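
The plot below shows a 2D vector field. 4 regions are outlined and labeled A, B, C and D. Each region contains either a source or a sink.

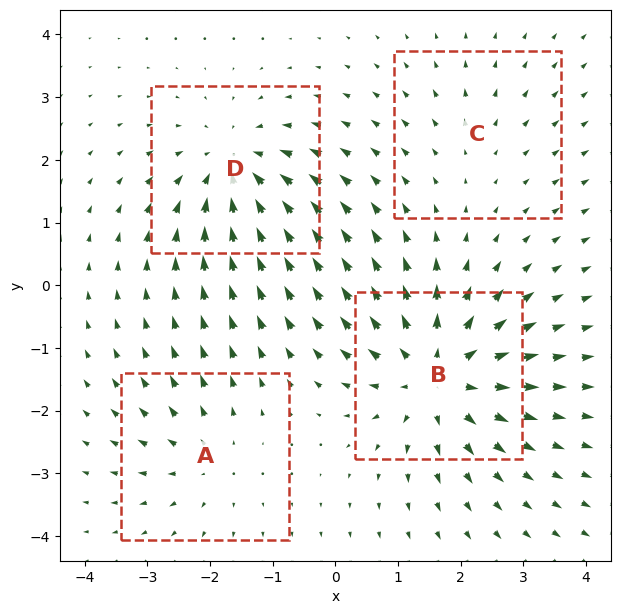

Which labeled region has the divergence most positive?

Divergence at each region's feature centre — A: about +3, B: about +6, C: about +2, D: about -5. Region B is most positive.

B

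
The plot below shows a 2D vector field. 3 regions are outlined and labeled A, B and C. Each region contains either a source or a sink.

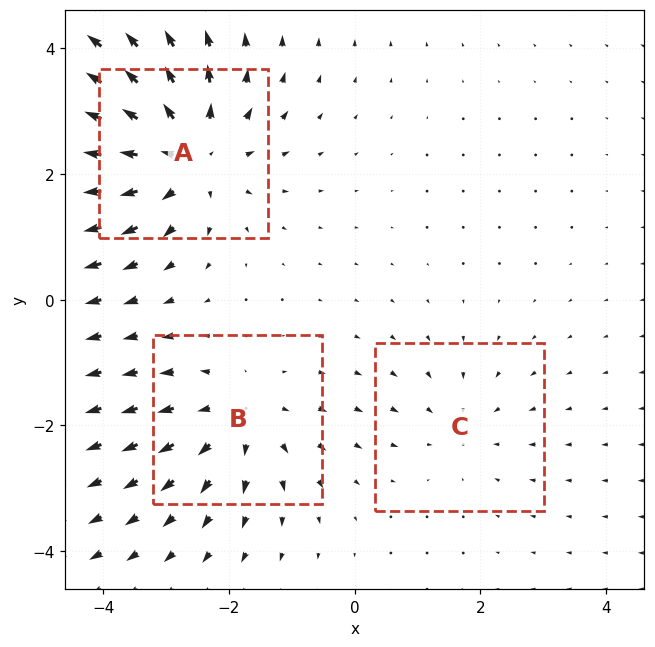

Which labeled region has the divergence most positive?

A

Divergence at each region's feature centre — A: about +5, B: about +3, C: about -2. Region A is most positive.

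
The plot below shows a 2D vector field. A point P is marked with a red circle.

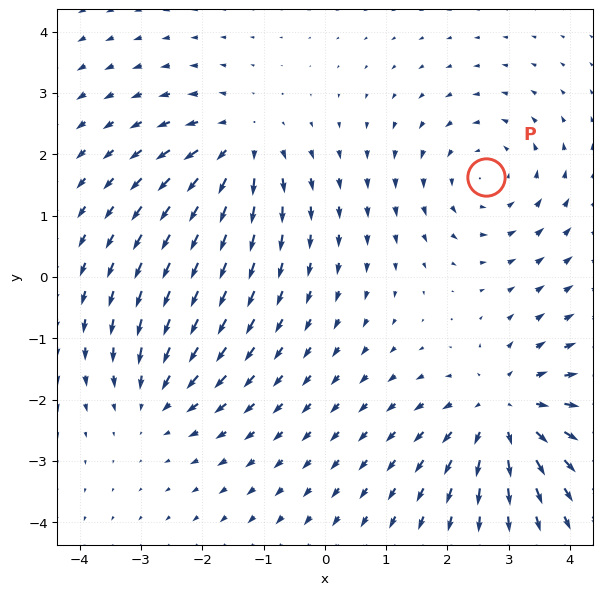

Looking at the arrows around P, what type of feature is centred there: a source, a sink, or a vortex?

At P (2.6, 1.6) the arrows circulate counterclockwise. Divergence ≈0, curl about +3 — near-zero divergence with nonzero curl is a vortex.

vortex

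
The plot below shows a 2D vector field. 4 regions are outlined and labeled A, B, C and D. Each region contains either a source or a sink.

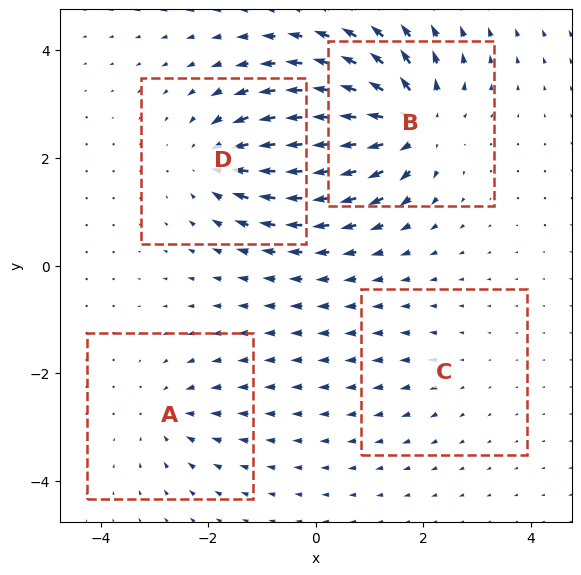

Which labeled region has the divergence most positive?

Divergence at each region's feature centre — A: about -4, B: about +8, C: about +2, D: about -6. Region B is most positive.

B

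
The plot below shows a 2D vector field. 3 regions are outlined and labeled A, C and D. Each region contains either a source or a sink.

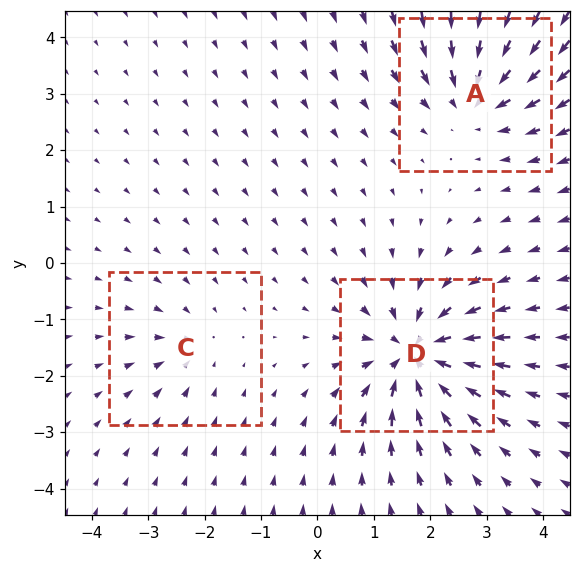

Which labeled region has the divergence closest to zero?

Divergence at each region's feature centre — A: about -4, C: about -2, D: about -6. Region C is closest to zero.

C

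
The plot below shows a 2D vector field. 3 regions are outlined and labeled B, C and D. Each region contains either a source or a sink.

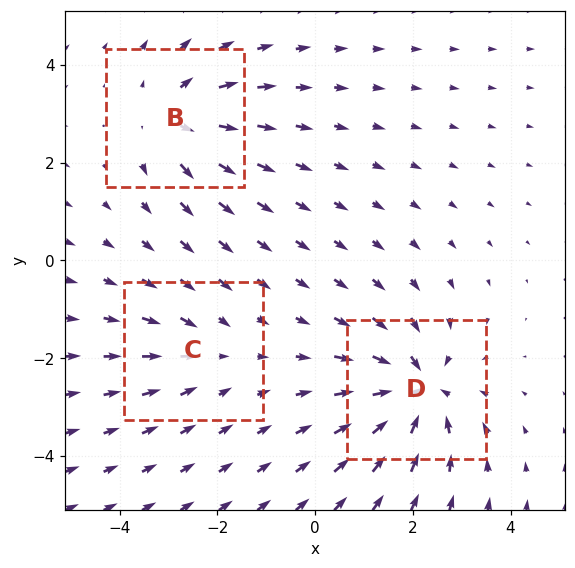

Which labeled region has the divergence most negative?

Divergence at each region's feature centre — B: about +3, C: about -2, D: about -5. Region D is most negative.

D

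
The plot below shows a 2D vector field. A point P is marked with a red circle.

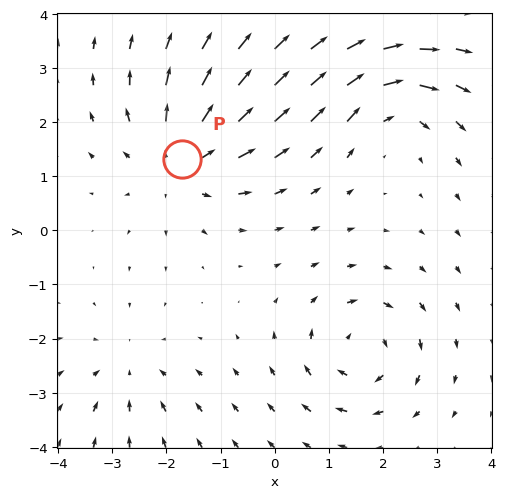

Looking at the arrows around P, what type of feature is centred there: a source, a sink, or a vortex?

source

At P (-1.7, 1.3) the arrows spread outward. Divergence about +4, curl ≈0 — positive divergence with near-zero curl is a source.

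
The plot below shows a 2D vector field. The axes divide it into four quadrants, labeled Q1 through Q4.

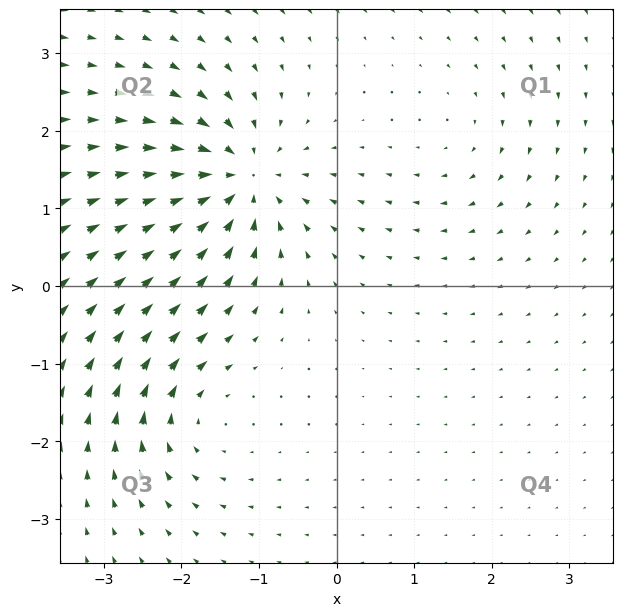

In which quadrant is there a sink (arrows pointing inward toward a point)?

Q2

The sink sits at approximately (-1.2, 1.4), which lies in quadrant Q2. The divergence there is about -7, negative as expected for a sink.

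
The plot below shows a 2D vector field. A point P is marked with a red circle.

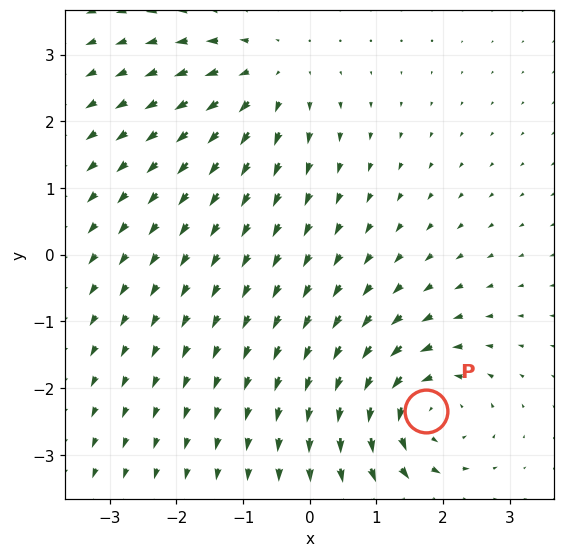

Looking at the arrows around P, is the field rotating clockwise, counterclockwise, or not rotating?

counterclockwise

Near P at (1.7, -2.3) the arrows circulate counterclockwise. The curl (z-component) there is about +4; positive curl means counterclockwise rotation.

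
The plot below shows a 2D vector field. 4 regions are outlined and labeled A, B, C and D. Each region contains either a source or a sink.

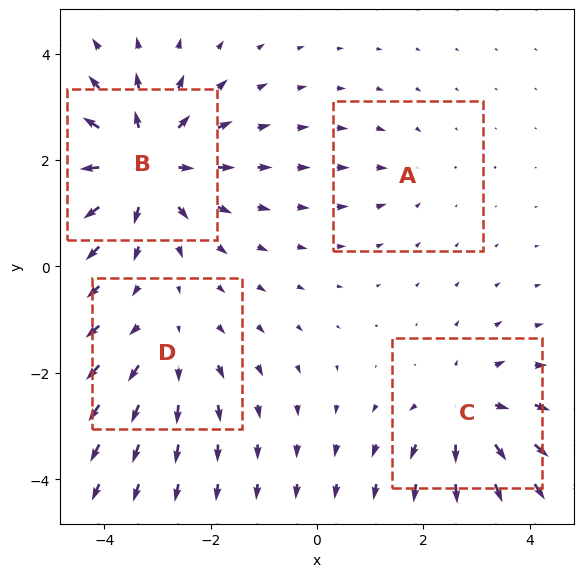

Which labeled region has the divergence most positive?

B

Divergence at each region's feature centre — A: about -2, B: about +7, C: about +5, D: about +3. Region B is most positive.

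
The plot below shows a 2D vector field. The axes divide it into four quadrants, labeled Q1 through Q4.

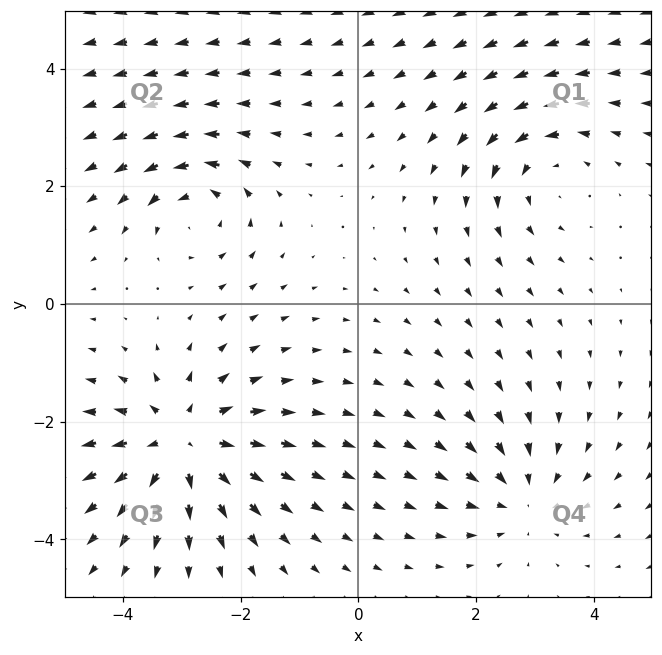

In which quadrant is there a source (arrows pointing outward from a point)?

The source sits at approximately (-3.0, -2.4), which lies in quadrant Q3. The divergence there is about +5, positive as expected for a source.

Q3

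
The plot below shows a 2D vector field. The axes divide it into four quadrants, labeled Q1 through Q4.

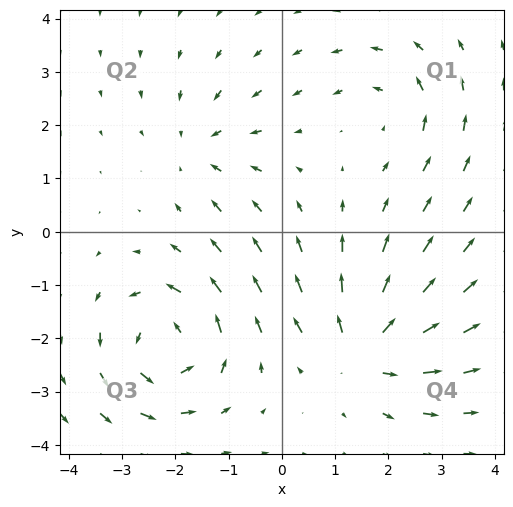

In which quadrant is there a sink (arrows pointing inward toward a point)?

Q2

The sink sits at approximately (-1.5, 1.6), which lies in quadrant Q2. The divergence there is about -3, negative as expected for a sink.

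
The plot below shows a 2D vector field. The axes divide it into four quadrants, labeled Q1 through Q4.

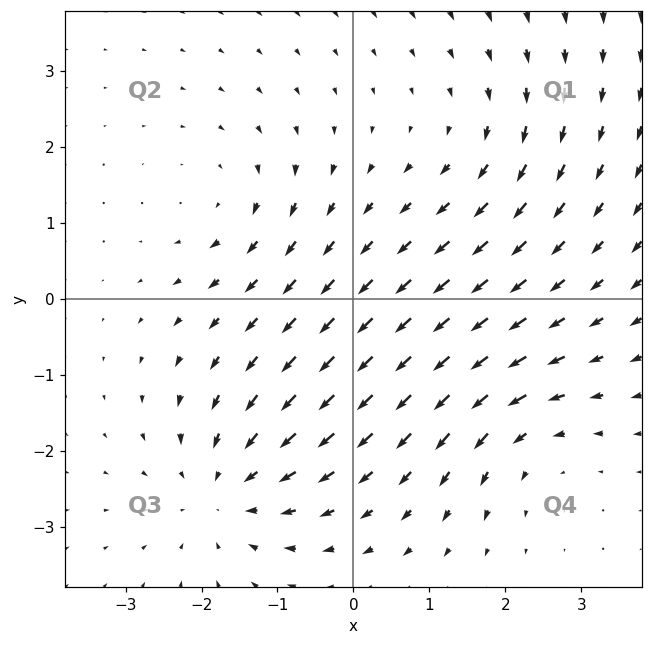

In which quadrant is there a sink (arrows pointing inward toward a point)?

The sink sits at approximately (-1.7, -2.5), which lies in quadrant Q3. The divergence there is about -4, negative as expected for a sink.

Q3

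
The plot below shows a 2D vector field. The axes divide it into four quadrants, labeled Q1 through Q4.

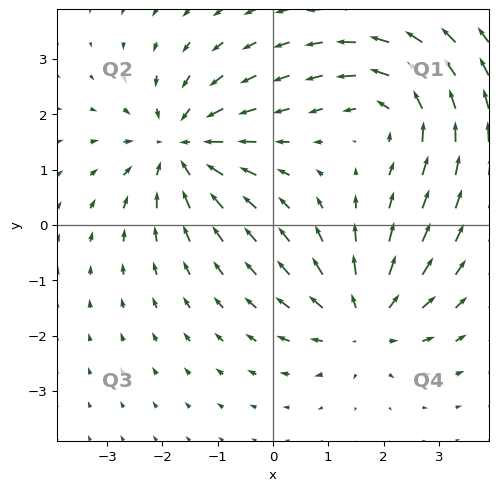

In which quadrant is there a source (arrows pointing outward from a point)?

The source sits at approximately (1.7, -1.7), which lies in quadrant Q4. The divergence there is about +4, positive as expected for a source.

Q4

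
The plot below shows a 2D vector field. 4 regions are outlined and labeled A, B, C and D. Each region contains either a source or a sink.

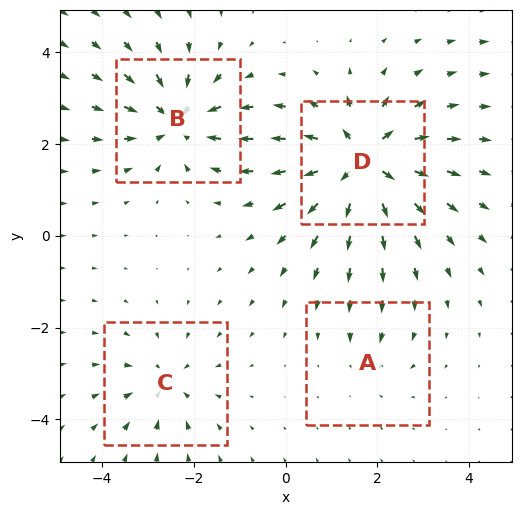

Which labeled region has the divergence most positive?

D

Divergence at each region's feature centre — A: about -2, B: about -6, C: about -4, D: about +8. Region D is most positive.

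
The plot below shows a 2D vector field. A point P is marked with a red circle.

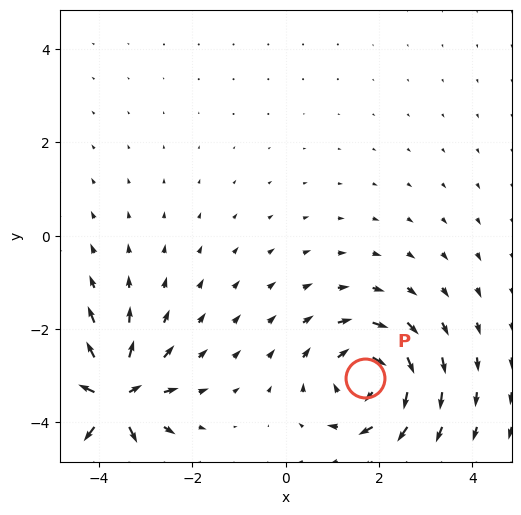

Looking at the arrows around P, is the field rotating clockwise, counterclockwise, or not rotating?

Near P at (1.7, -3.1) the arrows circulate clockwise. The curl (z-component) there is about -5; negative curl means clockwise rotation.

clockwise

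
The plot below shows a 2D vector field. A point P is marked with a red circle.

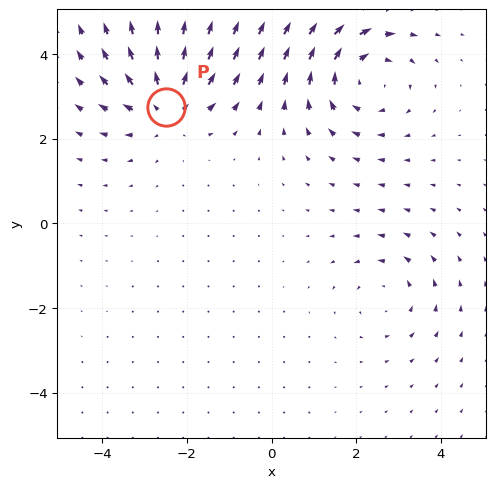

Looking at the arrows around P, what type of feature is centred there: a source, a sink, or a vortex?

At P (-2.5, 2.7) the arrows spread outward. Divergence about +4, curl ≈0 — positive divergence with near-zero curl is a source.

source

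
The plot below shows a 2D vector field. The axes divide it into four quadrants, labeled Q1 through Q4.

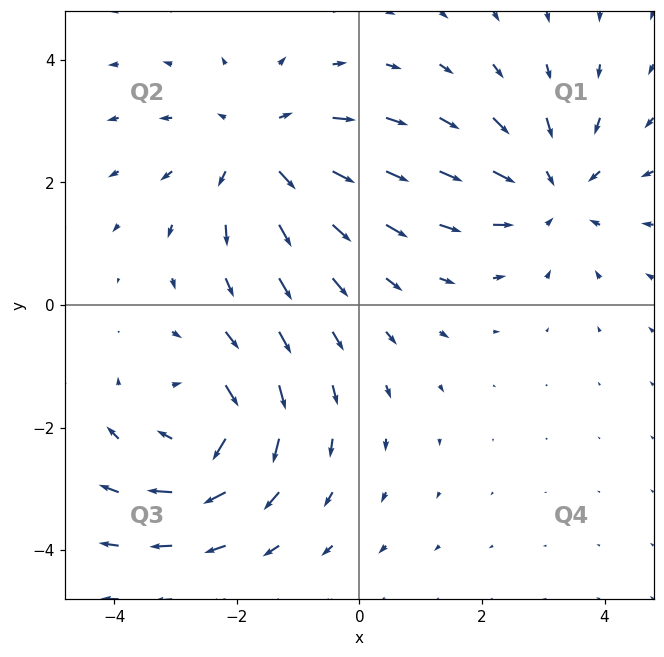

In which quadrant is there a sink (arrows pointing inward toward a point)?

The sink sits at approximately (3.2, 1.9), which lies in quadrant Q1. The divergence there is about -3, negative as expected for a sink.

Q1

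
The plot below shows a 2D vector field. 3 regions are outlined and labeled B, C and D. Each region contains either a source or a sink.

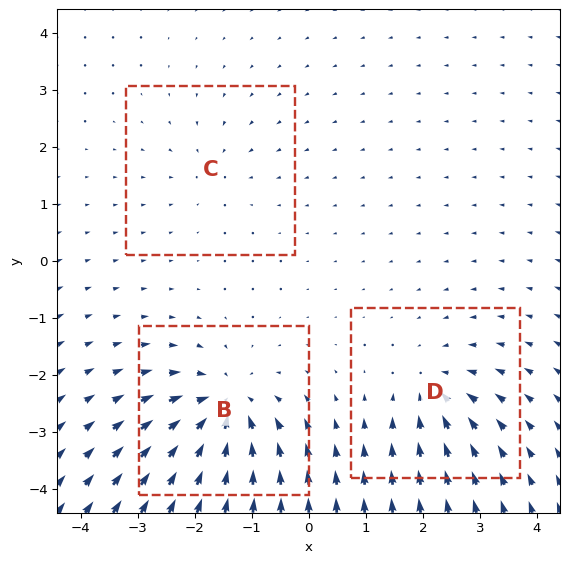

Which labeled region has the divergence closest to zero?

C

Divergence at each region's feature centre — B: about -6, C: about -2, D: about -4. Region C is closest to zero.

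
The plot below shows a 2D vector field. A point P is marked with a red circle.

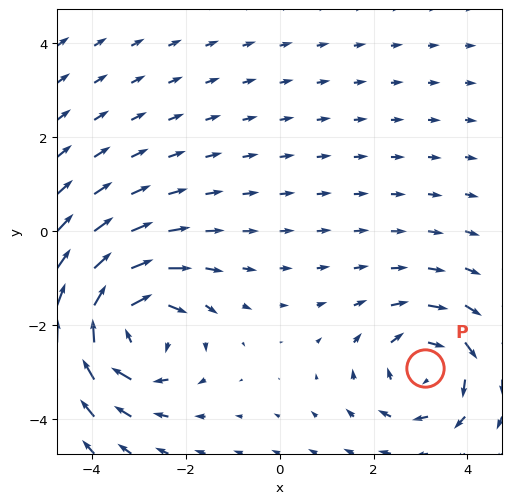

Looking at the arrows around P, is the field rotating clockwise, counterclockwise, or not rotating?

Near P at (3.1, -2.9) the arrows circulate clockwise. The curl (z-component) there is about -3; negative curl means clockwise rotation.

clockwise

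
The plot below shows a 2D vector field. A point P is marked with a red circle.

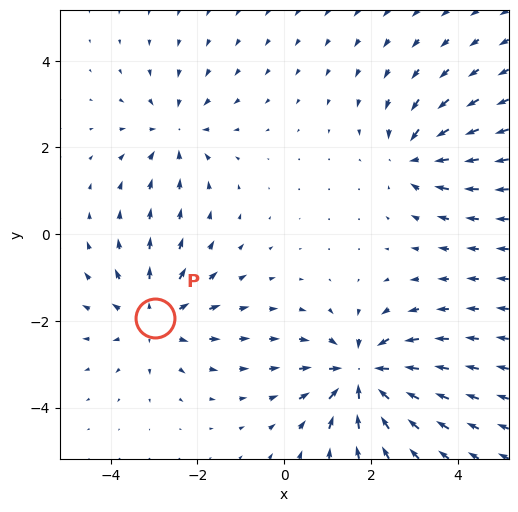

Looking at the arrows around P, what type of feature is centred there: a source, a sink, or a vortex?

source

At P (-3.0, -1.9) the arrows spread outward. Divergence about +4, curl ≈0 — positive divergence with near-zero curl is a source.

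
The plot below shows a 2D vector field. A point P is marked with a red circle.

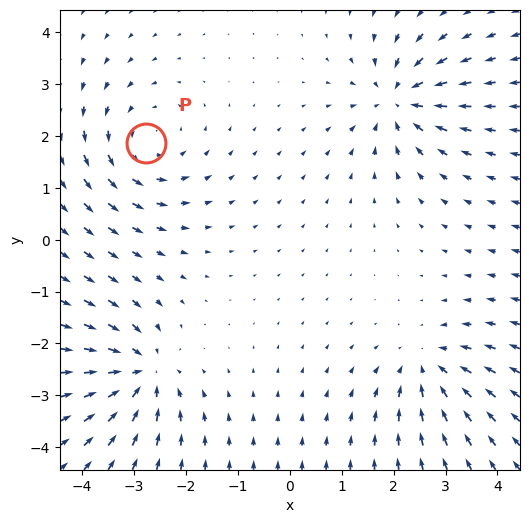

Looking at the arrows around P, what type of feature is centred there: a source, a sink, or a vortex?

At P (-2.8, 1.9) the arrows circulate counterclockwise. Divergence ≈0, curl about +5 — near-zero divergence with nonzero curl is a vortex.

vortex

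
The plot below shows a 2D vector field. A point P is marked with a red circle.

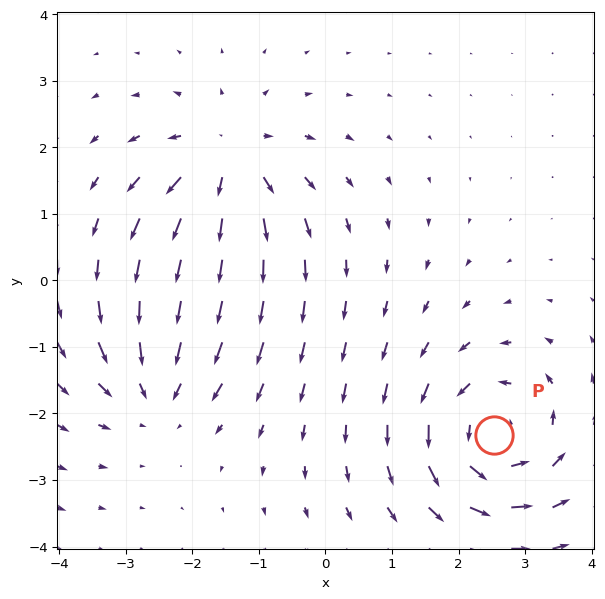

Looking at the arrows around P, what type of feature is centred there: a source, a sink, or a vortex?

vortex

At P (2.5, -2.3) the arrows circulate counterclockwise. Divergence ≈0, curl about +5 — near-zero divergence with nonzero curl is a vortex.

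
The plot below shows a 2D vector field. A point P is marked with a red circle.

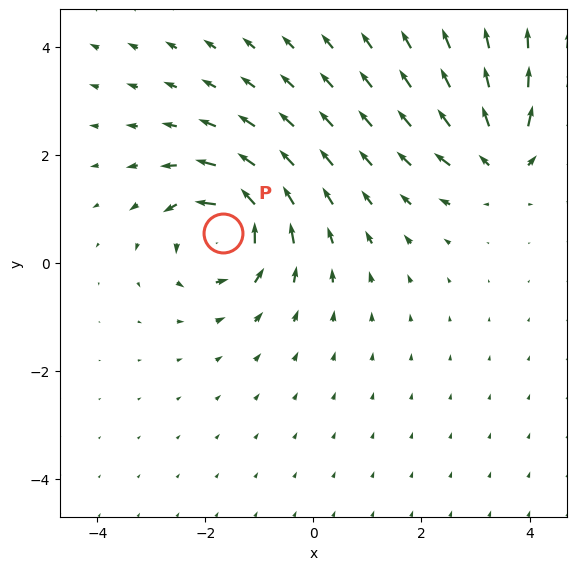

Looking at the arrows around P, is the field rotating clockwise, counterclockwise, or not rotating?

counterclockwise

Near P at (-1.7, 0.5) the arrows circulate counterclockwise. The curl (z-component) there is about +7; positive curl means counterclockwise rotation.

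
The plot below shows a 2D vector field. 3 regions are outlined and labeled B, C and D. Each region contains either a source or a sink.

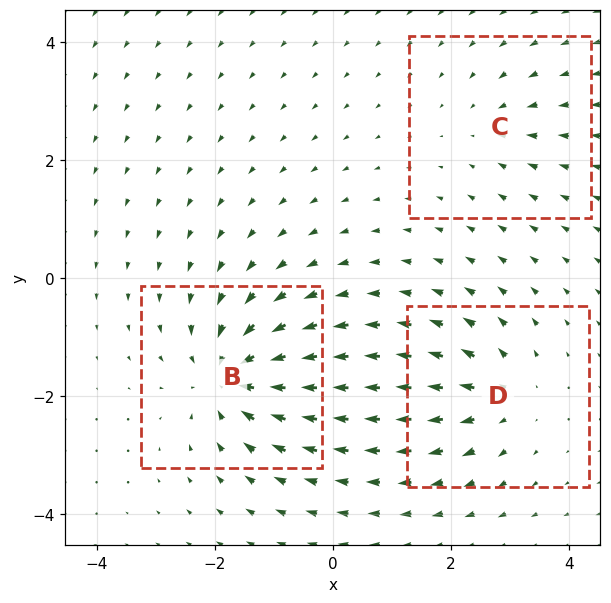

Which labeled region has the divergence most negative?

Divergence at each region's feature centre — B: about -5, C: about -2, D: about +4. Region B is most negative.

B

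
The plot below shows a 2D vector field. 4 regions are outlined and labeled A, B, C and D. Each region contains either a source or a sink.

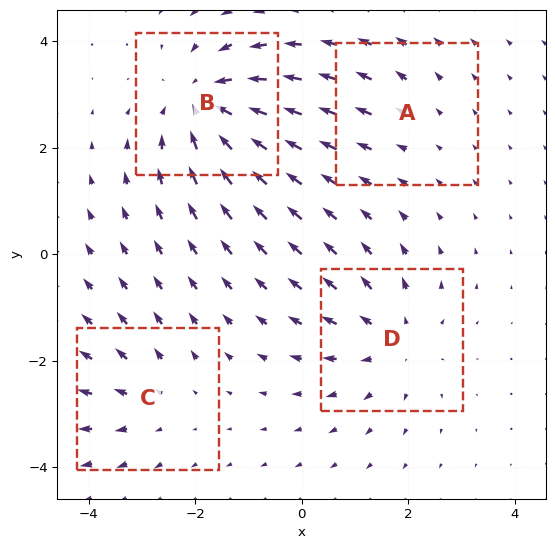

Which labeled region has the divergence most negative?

Divergence at each region's feature centre — A: about +2, B: about -6, C: about +3, D: about +4. Region B is most negative.

B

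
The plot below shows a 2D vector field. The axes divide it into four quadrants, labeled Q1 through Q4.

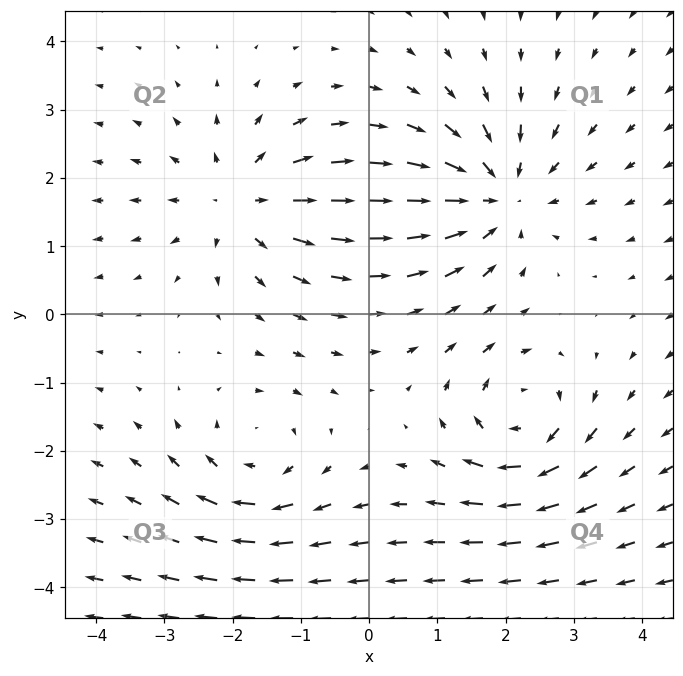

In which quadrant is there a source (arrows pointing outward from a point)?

Q2

The source sits at approximately (-1.9, 1.6), which lies in quadrant Q2. The divergence there is about +3, positive as expected for a source.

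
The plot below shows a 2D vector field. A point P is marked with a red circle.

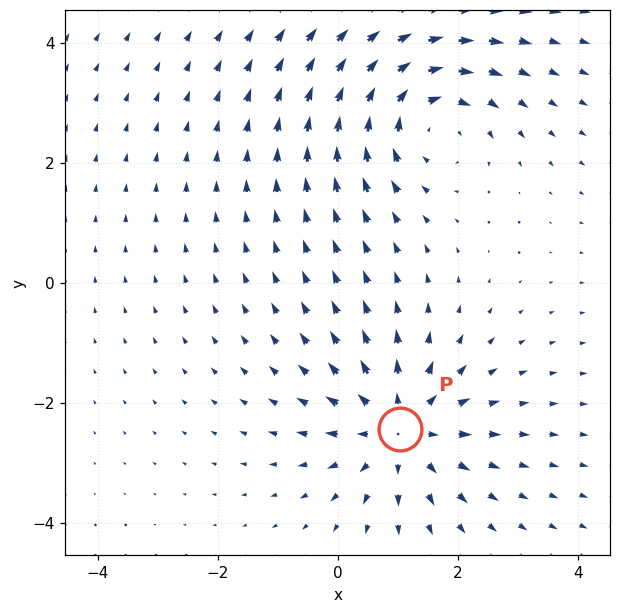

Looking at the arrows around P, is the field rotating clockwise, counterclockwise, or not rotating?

Near P at (1.0, -2.4) the arrows show no circulation. The curl there is ≈0.

not rotating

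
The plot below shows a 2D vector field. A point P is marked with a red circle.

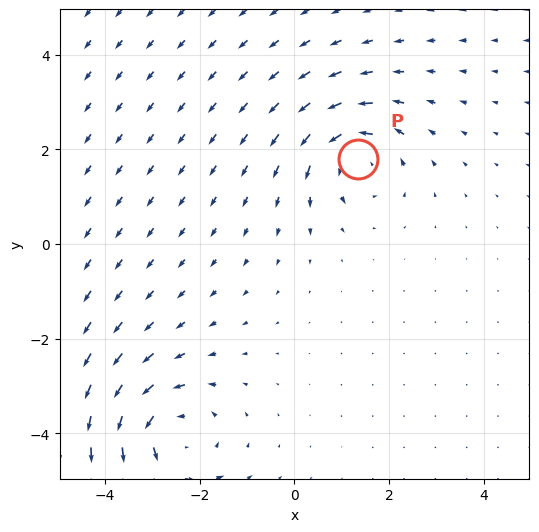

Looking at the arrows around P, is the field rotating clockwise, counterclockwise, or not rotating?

counterclockwise

Near P at (1.3, 1.8) the arrows circulate counterclockwise. The curl (z-component) there is about +4; positive curl means counterclockwise rotation.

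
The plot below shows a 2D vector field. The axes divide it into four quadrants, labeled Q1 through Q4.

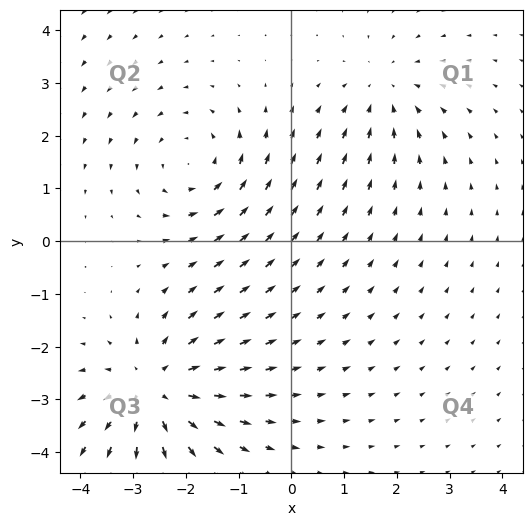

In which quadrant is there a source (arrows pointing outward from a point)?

The source sits at approximately (-2.6, -2.8), which lies in quadrant Q3. The divergence there is about +4, positive as expected for a source.

Q3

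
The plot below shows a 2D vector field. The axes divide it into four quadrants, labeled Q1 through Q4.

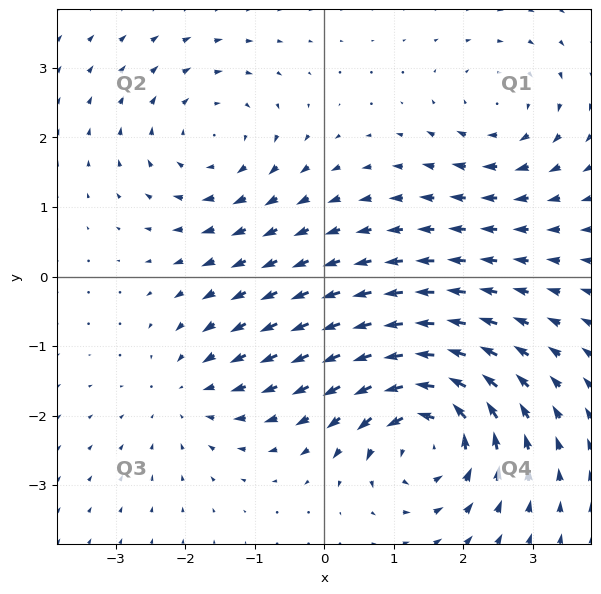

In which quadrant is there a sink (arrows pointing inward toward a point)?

Q3

The sink sits at approximately (-1.9, -1.7), which lies in quadrant Q3. The divergence there is about -3, negative as expected for a sink.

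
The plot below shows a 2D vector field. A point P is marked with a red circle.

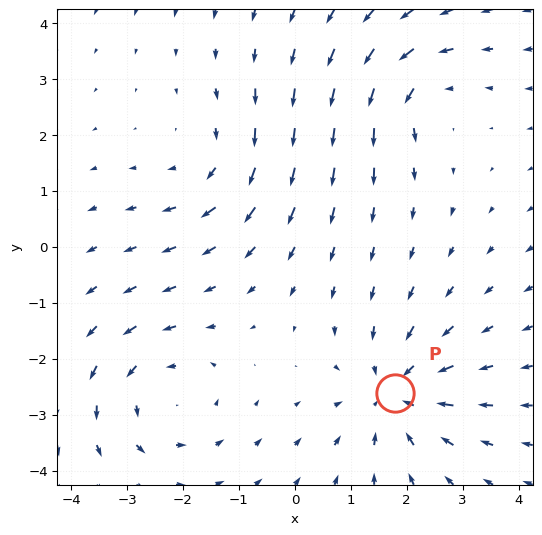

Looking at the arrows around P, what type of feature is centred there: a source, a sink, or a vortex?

At P (1.8, -2.6) the arrows converge inward. Divergence about -5, curl ≈0 — negative divergence with near-zero curl is a sink.

sink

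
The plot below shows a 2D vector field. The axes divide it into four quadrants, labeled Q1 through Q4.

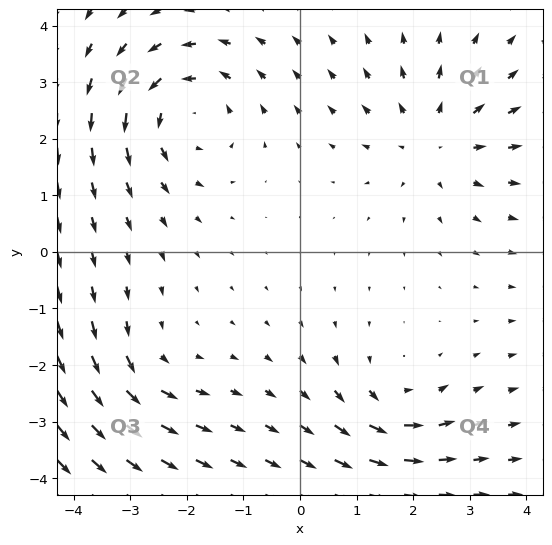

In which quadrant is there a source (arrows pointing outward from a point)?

The source sits at approximately (2.4, 2.0), which lies in quadrant Q1. The divergence there is about +3, positive as expected for a source.

Q1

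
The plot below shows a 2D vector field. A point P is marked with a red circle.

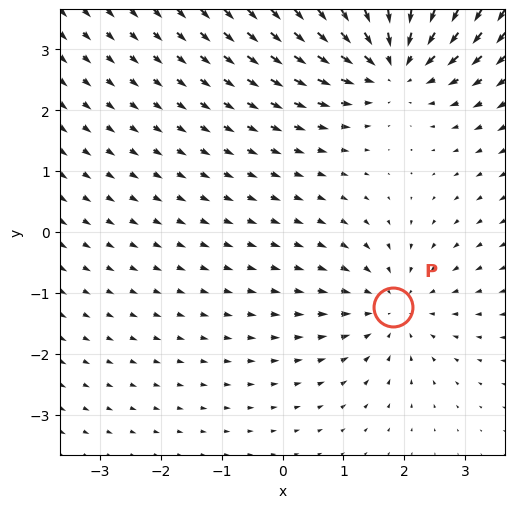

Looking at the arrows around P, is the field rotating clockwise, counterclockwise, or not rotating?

not rotating

Near P at (1.8, -1.2) the arrows show no circulation. The curl there is ≈0.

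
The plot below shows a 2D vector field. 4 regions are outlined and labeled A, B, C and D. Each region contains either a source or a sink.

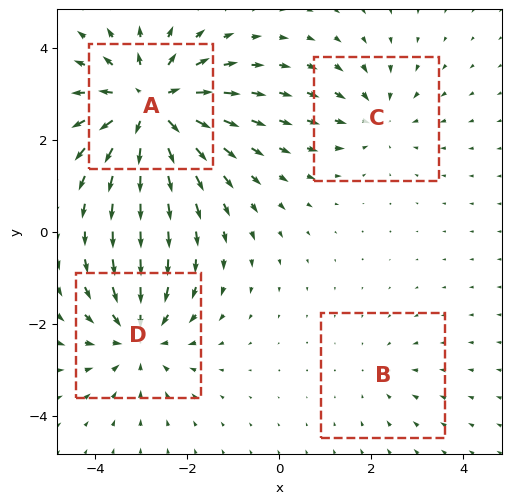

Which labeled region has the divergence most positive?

Divergence at each region's feature centre — A: about +7, B: about -2, C: about -3, D: about -5. Region A is most positive.

A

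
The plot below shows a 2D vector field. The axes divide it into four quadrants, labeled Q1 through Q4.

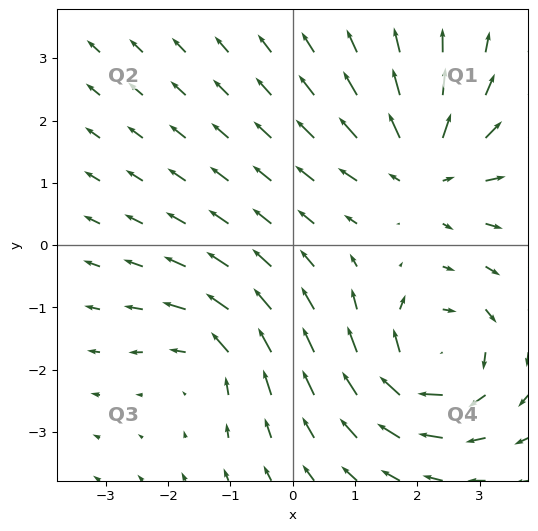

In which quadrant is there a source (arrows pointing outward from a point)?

The source sits at approximately (2.1, 1.2), which lies in quadrant Q1. The divergence there is about +4, positive as expected for a source.

Q1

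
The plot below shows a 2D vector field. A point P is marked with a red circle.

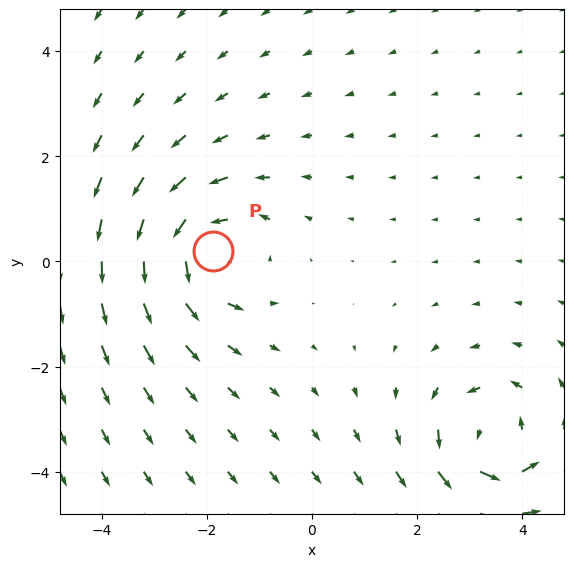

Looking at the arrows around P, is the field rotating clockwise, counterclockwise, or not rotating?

counterclockwise

Near P at (-1.9, 0.2) the arrows circulate counterclockwise. The curl (z-component) there is about +4; positive curl means counterclockwise rotation.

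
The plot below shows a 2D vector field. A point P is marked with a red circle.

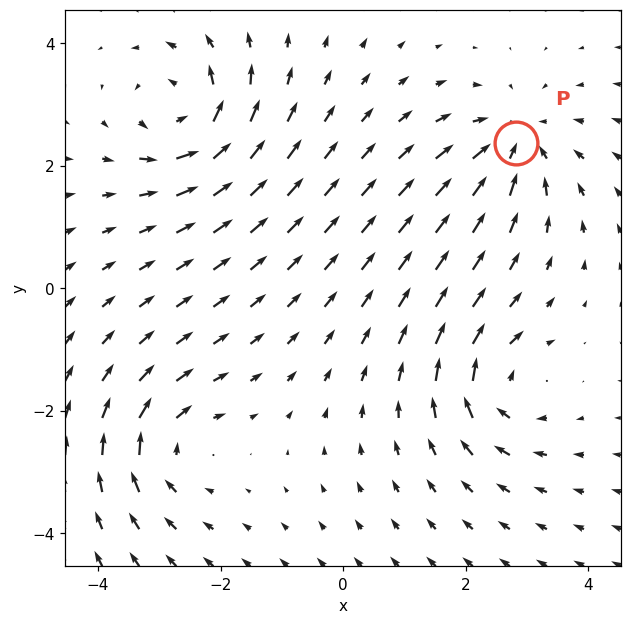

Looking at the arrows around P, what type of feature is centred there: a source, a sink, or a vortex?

sink

At P (2.8, 2.4) the arrows converge inward. Divergence about -5, curl ≈0 — negative divergence with near-zero curl is a sink.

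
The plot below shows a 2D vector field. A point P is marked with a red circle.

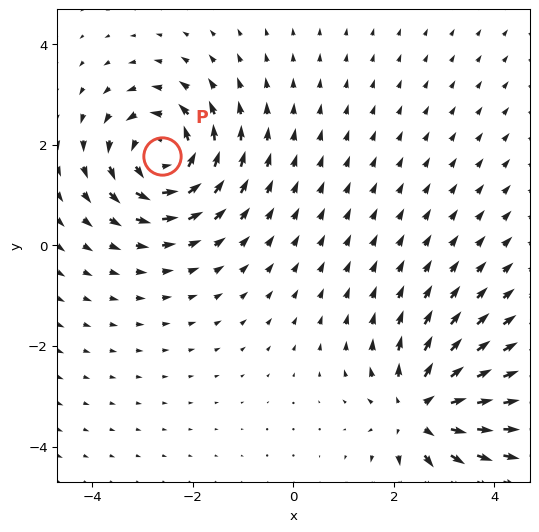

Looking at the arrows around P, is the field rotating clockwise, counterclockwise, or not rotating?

Near P at (-2.6, 1.8) the arrows circulate counterclockwise. The curl (z-component) there is about +5; positive curl means counterclockwise rotation.

counterclockwise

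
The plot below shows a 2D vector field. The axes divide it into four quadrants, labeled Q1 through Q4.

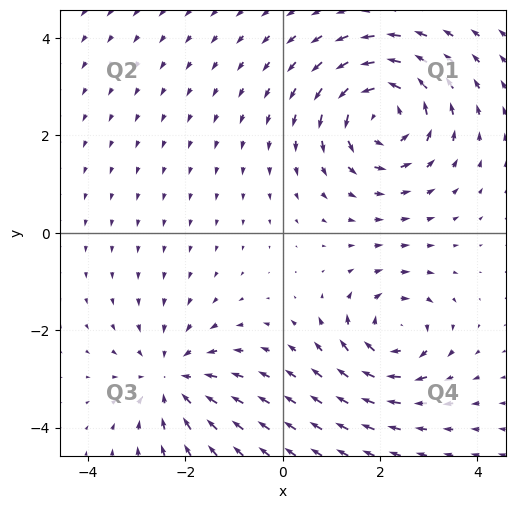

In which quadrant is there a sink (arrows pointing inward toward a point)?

Q3

The sink sits at approximately (-2.3, -3.0), which lies in quadrant Q3. The divergence there is about -4, negative as expected for a sink.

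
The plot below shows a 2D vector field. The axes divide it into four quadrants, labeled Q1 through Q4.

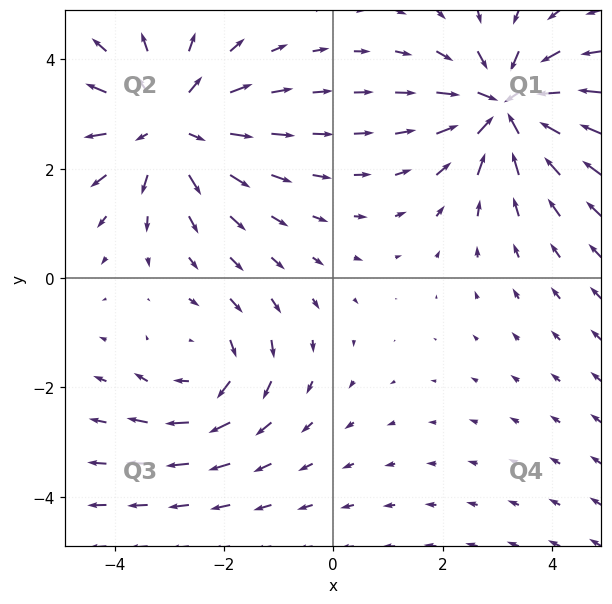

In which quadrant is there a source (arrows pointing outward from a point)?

Q2

The source sits at approximately (-3.0, 2.8), which lies in quadrant Q2. The divergence there is about +4, positive as expected for a source.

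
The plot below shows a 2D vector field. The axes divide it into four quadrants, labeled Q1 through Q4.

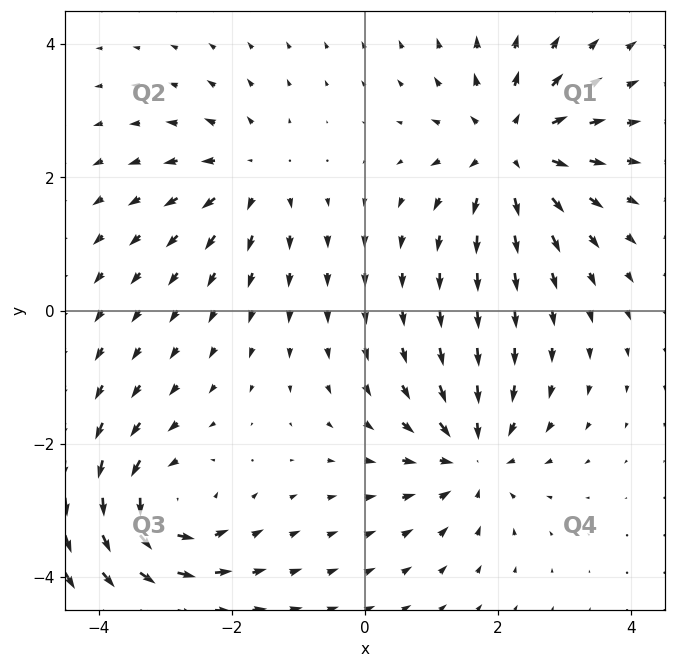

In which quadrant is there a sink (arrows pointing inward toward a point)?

The sink sits at approximately (1.6, -2.2), which lies in quadrant Q4. The divergence there is about -5, negative as expected for a sink.

Q4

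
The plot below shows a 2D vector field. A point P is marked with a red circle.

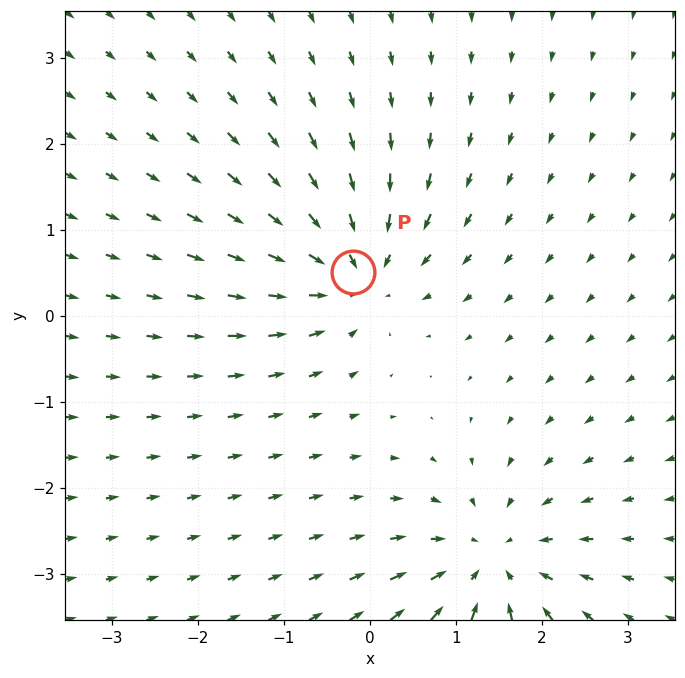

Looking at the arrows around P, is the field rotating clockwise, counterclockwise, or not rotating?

not rotating

Near P at (-0.2, 0.5) the arrows show no circulation. The curl there is ≈0.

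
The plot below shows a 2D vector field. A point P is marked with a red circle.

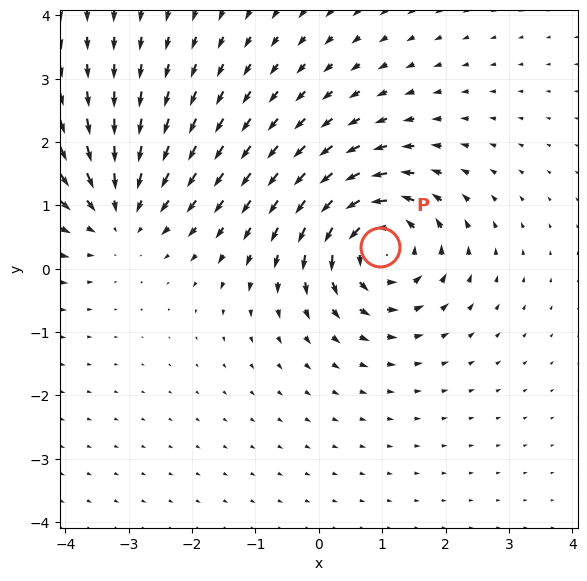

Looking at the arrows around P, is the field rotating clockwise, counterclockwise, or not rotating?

Near P at (1.0, 0.3) the arrows circulate counterclockwise. The curl (z-component) there is about +6; positive curl means counterclockwise rotation.

counterclockwise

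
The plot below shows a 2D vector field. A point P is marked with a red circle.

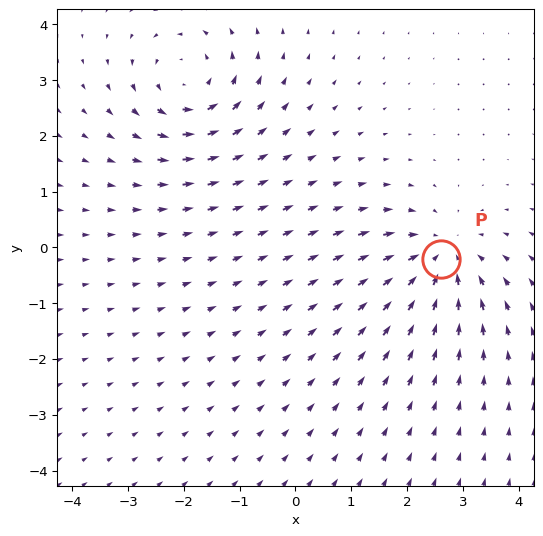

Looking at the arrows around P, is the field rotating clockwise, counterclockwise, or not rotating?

not rotating

Near P at (2.6, -0.2) the arrows show no circulation. The curl there is ≈0.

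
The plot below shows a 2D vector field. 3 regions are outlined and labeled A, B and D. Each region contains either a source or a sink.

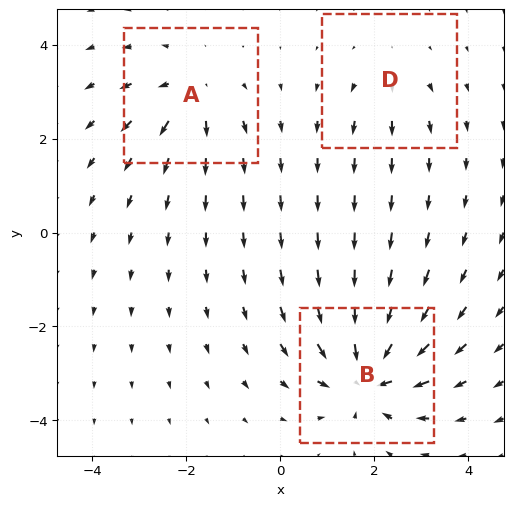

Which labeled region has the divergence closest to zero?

D

Divergence at each region's feature centre — A: about +3, B: about -6, D: about +2. Region D is closest to zero.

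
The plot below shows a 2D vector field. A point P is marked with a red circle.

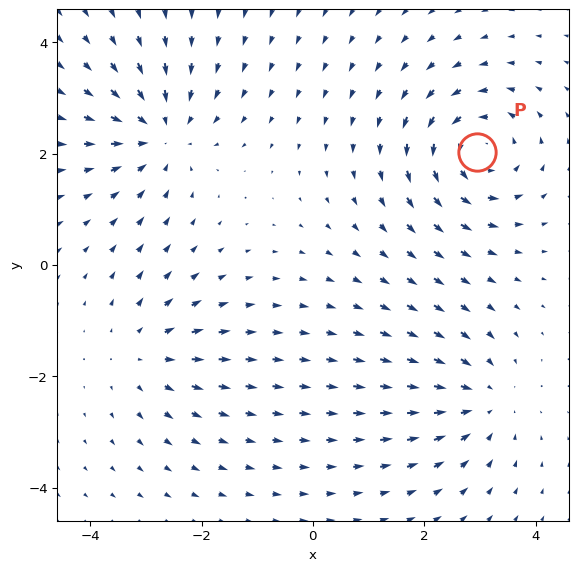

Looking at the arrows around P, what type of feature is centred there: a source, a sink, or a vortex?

At P (3.0, 2.0) the arrows circulate counterclockwise. Divergence ≈0, curl about +5 — near-zero divergence with nonzero curl is a vortex.

vortex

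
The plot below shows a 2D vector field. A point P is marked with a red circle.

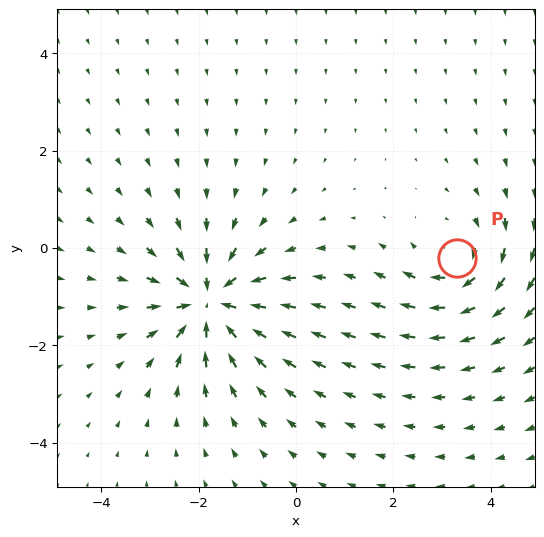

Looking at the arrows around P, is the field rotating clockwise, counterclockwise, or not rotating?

clockwise

Near P at (3.3, -0.2) the arrows circulate clockwise. The curl (z-component) there is about -3; negative curl means clockwise rotation.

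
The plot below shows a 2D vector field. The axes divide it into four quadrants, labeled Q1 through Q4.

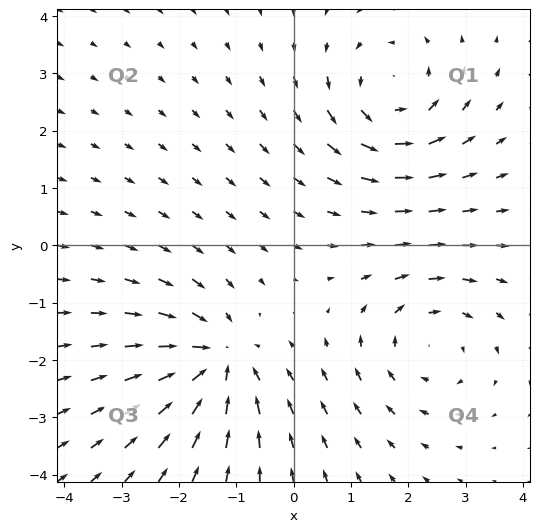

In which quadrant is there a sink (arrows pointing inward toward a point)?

The sink sits at approximately (-1.3, -2.0), which lies in quadrant Q3. The divergence there is about -3, negative as expected for a sink.

Q3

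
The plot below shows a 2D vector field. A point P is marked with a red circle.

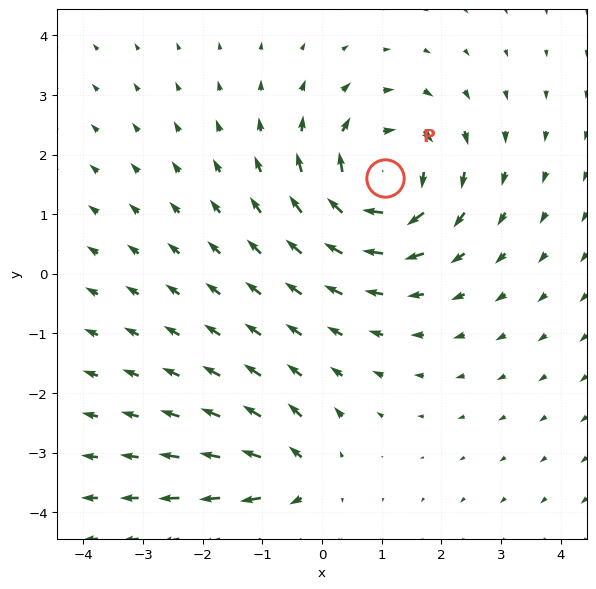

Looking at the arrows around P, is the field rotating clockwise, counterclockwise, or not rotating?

Near P at (1.1, 1.6) the arrows circulate clockwise. The curl (z-component) there is about -5; negative curl means clockwise rotation.

clockwise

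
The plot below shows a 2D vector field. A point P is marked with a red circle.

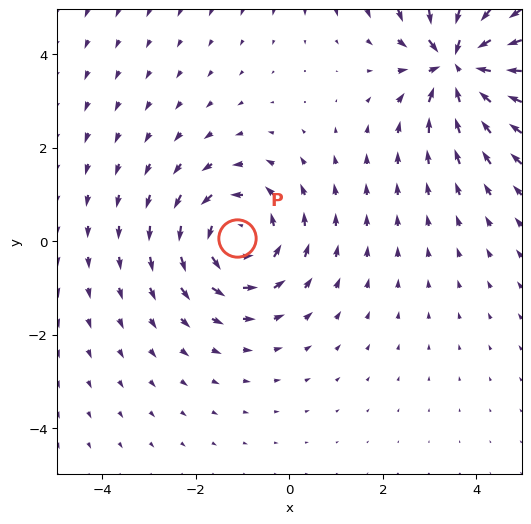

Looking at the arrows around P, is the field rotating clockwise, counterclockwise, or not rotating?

Near P at (-1.1, 0.1) the arrows circulate counterclockwise. The curl (z-component) there is about +3; positive curl means counterclockwise rotation.

counterclockwise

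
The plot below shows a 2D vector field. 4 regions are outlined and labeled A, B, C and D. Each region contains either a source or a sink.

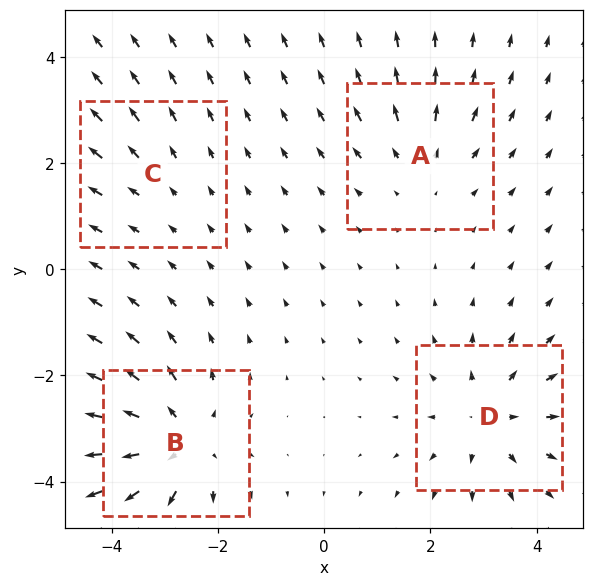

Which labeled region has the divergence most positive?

B

Divergence at each region's feature centre — A: about +3, B: about +6, C: about +2, D: about +4. Region B is most positive.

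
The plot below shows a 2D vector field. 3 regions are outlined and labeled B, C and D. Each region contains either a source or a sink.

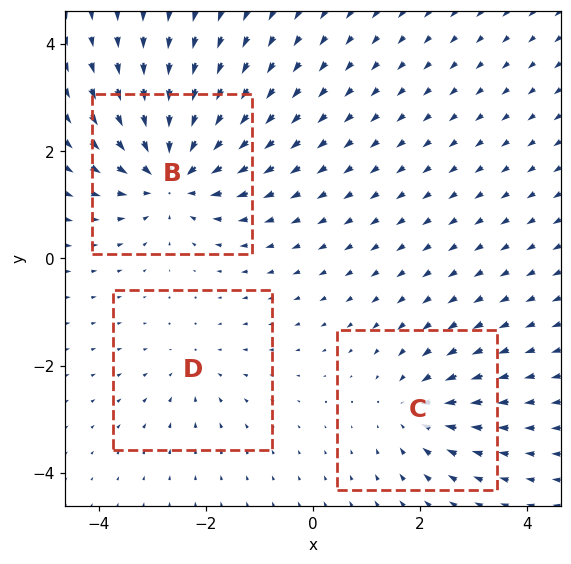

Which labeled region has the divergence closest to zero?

Divergence at each region's feature centre — B: about -5, C: about -3, D: about -2. Region D is closest to zero.

D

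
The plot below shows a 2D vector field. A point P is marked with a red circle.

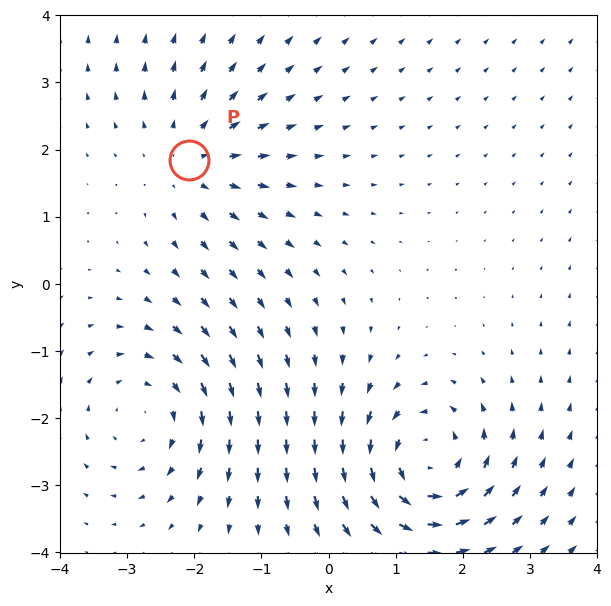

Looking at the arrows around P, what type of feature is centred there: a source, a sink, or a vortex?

source

At P (-2.1, 1.8) the arrows spread outward. Divergence about +3, curl ≈0 — positive divergence with near-zero curl is a source.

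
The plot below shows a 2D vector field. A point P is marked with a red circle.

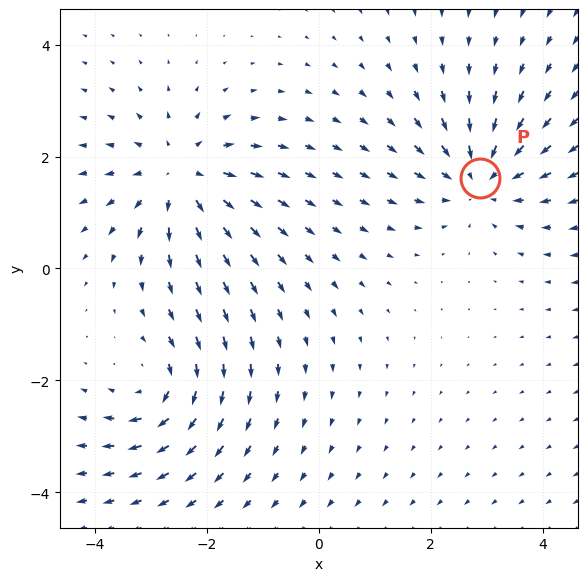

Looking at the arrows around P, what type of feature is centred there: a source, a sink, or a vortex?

sink

At P (2.9, 1.6) the arrows converge inward. Divergence about -4, curl ≈0 — negative divergence with near-zero curl is a sink.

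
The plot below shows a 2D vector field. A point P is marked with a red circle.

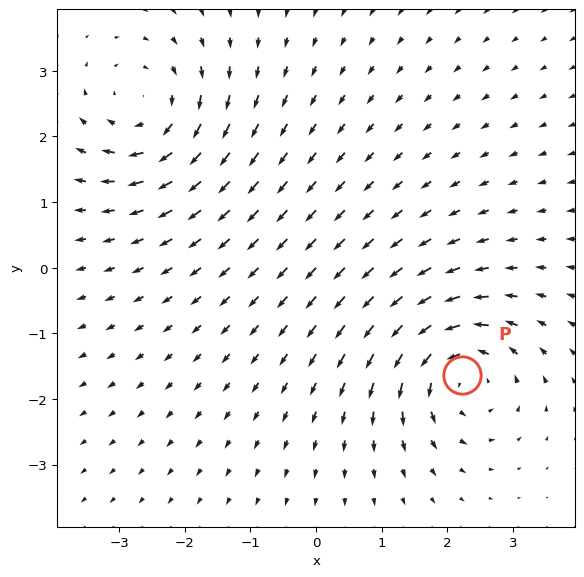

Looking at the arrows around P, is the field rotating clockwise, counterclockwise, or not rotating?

Near P at (2.2, -1.6) the arrows circulate counterclockwise. The curl (z-component) there is about +6; positive curl means counterclockwise rotation.

counterclockwise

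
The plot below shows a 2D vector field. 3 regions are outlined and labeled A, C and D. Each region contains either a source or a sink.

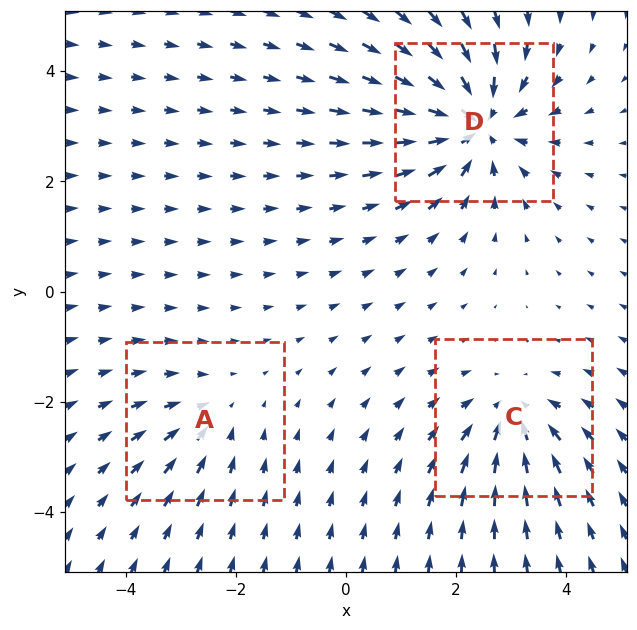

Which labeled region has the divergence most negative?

Divergence at each region's feature centre — A: about -2, C: about -3, D: about -5. Region D is most negative.

D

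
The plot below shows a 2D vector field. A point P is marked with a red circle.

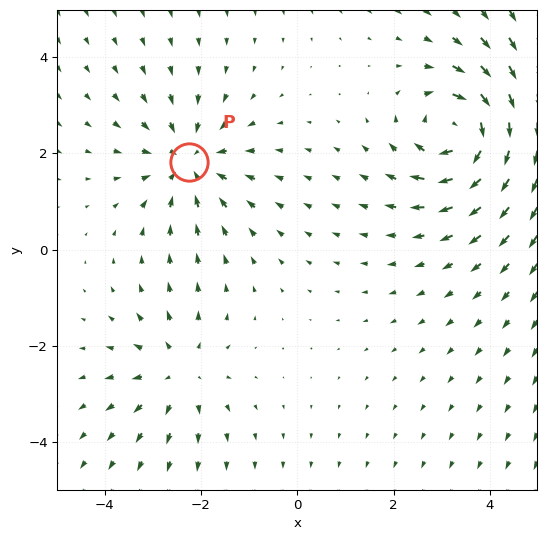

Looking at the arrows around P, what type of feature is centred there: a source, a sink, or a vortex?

At P (-2.3, 1.8) the arrows converge inward. Divergence about -4, curl ≈0 — negative divergence with near-zero curl is a sink.

sink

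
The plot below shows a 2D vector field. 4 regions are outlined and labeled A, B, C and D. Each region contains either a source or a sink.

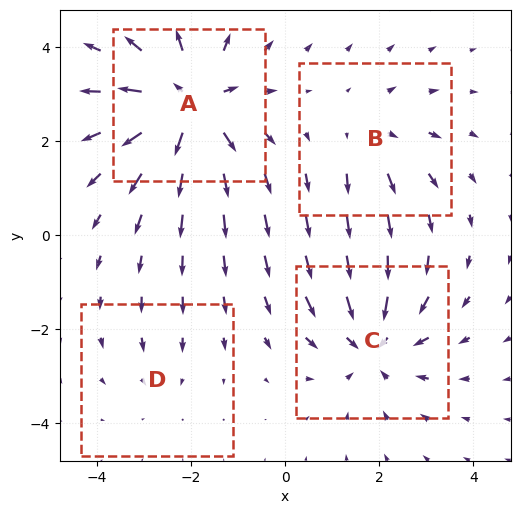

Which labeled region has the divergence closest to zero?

Divergence at each region's feature centre — A: about +6, B: about +3, C: about -5, D: about -2. Region D is closest to zero.

D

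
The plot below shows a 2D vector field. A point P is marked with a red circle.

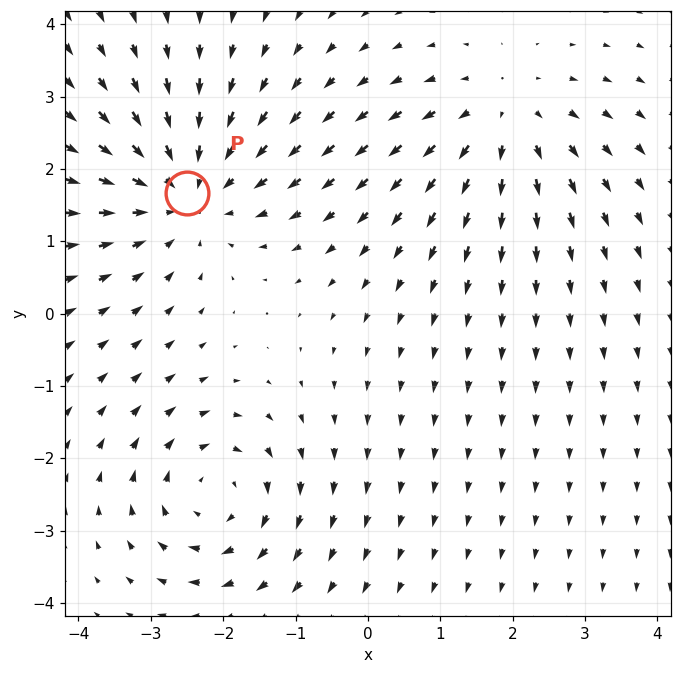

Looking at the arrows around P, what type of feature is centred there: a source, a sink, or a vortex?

sink

At P (-2.5, 1.7) the arrows converge inward. Divergence about -4, curl ≈0 — negative divergence with near-zero curl is a sink.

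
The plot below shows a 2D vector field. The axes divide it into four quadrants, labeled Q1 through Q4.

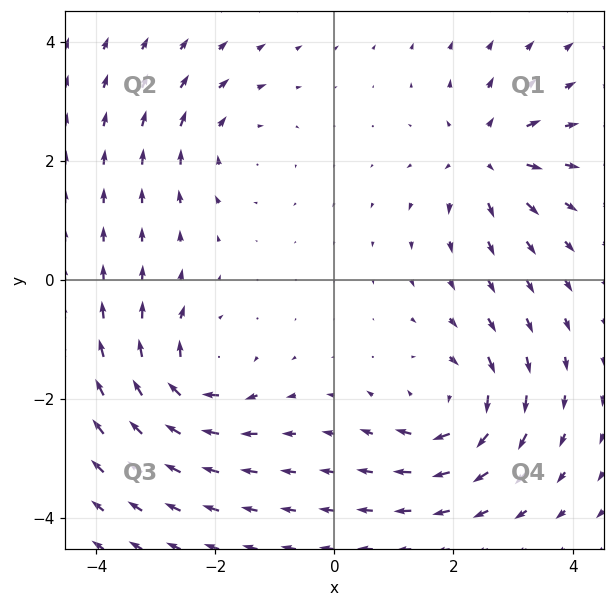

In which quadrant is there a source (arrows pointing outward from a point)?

The source sits at approximately (2.6, 2.1), which lies in quadrant Q1. The divergence there is about +5, positive as expected for a source.

Q1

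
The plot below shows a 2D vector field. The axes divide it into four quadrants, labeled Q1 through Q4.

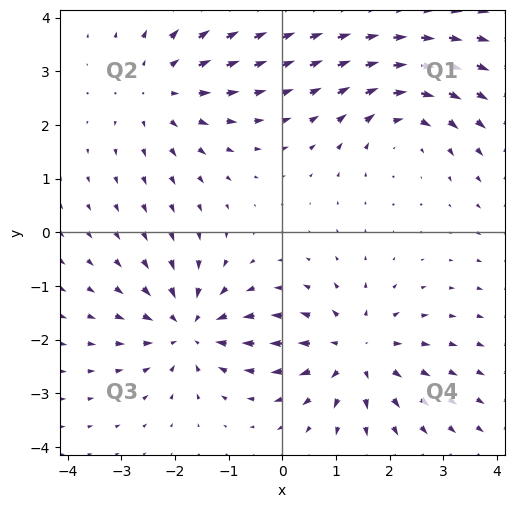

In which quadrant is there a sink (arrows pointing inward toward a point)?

Q3

The sink sits at approximately (-1.7, -1.8), which lies in quadrant Q3. The divergence there is about -5, negative as expected for a sink.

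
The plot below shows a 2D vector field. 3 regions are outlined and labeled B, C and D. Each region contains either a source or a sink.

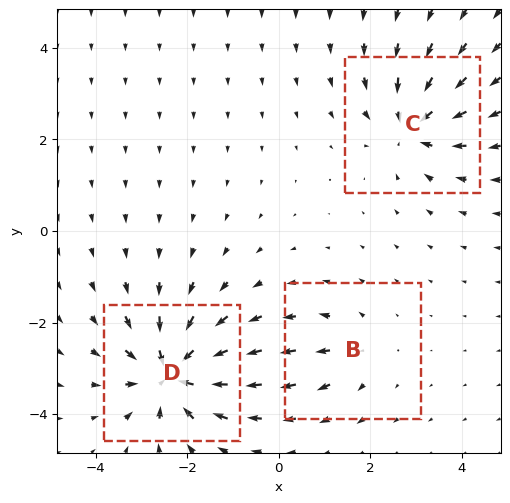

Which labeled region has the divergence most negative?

Divergence at each region's feature centre — B: about +2, C: about -4, D: about -6. Region D is most negative.

D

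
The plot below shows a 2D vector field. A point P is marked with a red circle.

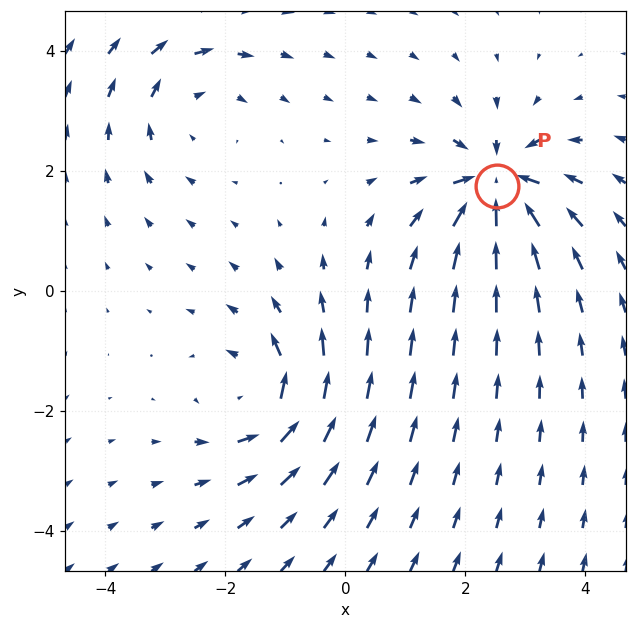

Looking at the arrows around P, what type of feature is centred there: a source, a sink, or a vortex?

At P (2.5, 1.8) the arrows converge inward. Divergence about -7, curl ≈0 — negative divergence with near-zero curl is a sink.

sink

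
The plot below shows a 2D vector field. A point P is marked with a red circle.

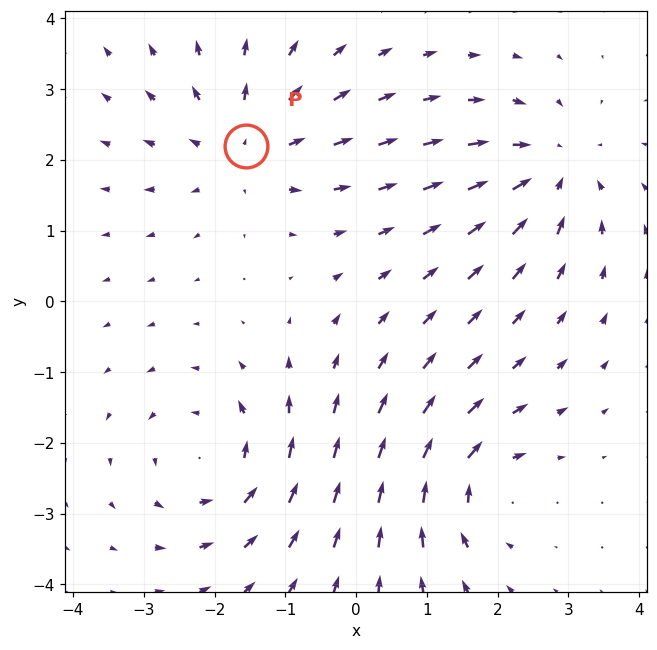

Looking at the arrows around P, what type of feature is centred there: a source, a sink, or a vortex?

source

At P (-1.6, 2.2) the arrows spread outward. Divergence about +5, curl ≈0 — positive divergence with near-zero curl is a source.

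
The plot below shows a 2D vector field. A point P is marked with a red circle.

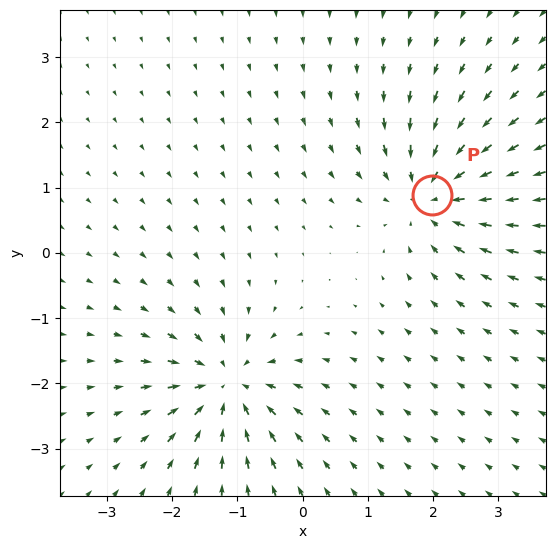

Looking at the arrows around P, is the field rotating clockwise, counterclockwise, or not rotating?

not rotating

Near P at (2.0, 0.9) the arrows show no circulation. The curl there is ≈0.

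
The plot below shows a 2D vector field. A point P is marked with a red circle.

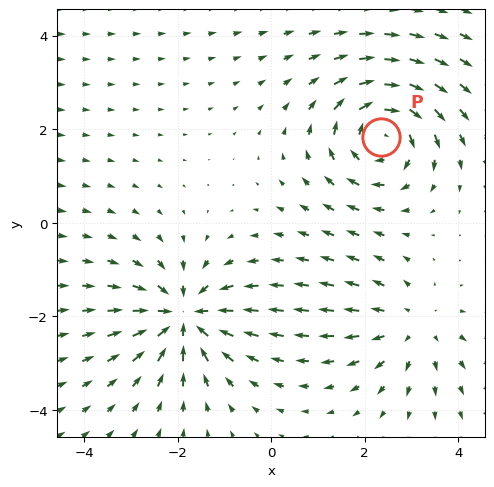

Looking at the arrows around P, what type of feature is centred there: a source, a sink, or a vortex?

At P (2.3, 1.8) the arrows circulate clockwise. Divergence ≈0, curl about -5 — near-zero divergence with nonzero curl is a vortex.

vortex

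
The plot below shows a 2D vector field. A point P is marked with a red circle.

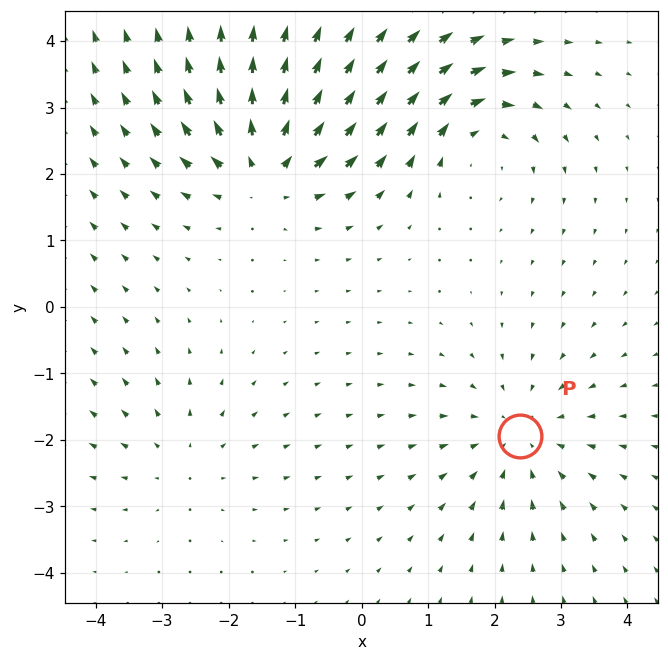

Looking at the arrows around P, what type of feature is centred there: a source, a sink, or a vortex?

sink

At P (2.4, -1.9) the arrows converge inward. Divergence about -3, curl ≈0 — negative divergence with near-zero curl is a sink.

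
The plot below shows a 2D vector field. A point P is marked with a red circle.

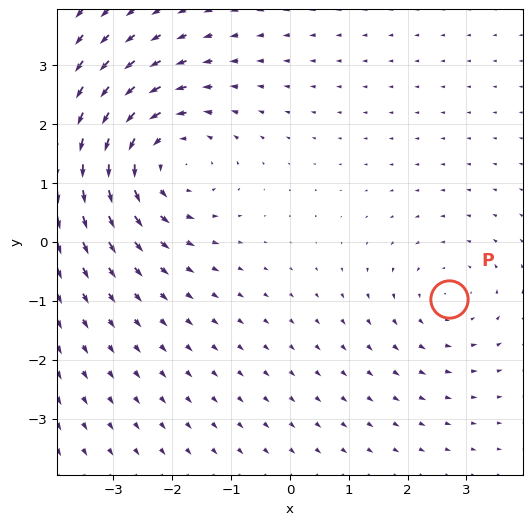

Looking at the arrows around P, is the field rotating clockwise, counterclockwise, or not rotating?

counterclockwise

Near P at (2.7, -1.0) the arrows circulate counterclockwise. The curl (z-component) there is about +2; positive curl means counterclockwise rotation.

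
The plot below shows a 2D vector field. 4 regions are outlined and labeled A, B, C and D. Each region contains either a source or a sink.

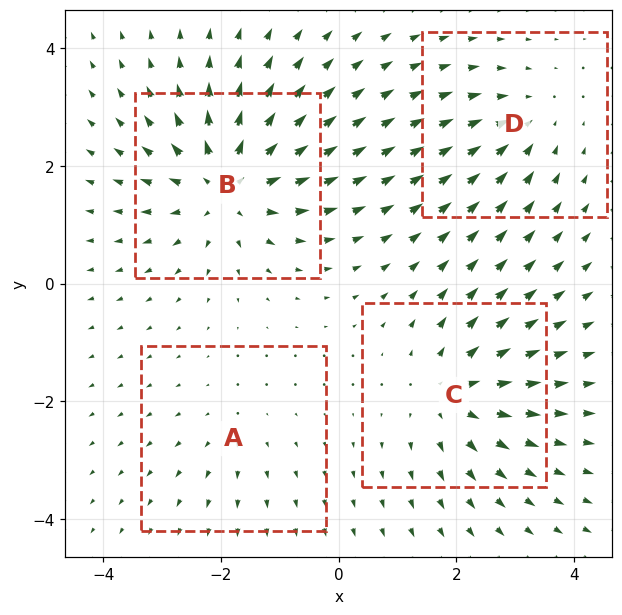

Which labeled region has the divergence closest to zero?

A

Divergence at each region's feature centre — A: about +2, B: about +6, C: about +5, D: about -3. Region A is closest to zero.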